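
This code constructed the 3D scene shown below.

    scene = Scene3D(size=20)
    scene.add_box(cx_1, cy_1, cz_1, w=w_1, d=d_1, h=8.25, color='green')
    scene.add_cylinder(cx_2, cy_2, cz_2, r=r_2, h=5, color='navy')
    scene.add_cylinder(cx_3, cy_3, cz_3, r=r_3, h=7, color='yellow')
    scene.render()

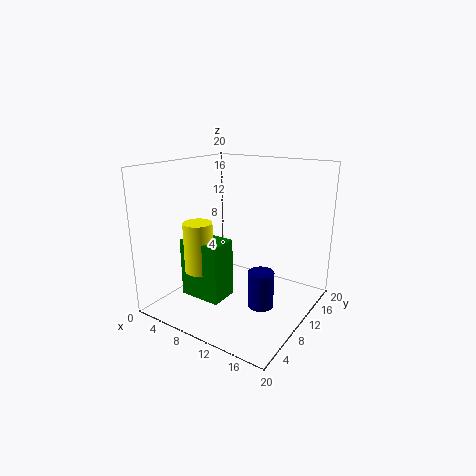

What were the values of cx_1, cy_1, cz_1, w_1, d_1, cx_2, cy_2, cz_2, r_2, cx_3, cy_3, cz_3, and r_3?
cx_1 = 3.75; cy_1 = 5; cz_1 = 1.75; w_1 = 6; d_1 = 4; cx_2 = 14.5; cy_2 = 8.75; cz_2 = 1.5; r_2 = 1.75; cx_3 = 6; cy_3 = 6.25; cz_3 = 5.5; r_3 = 2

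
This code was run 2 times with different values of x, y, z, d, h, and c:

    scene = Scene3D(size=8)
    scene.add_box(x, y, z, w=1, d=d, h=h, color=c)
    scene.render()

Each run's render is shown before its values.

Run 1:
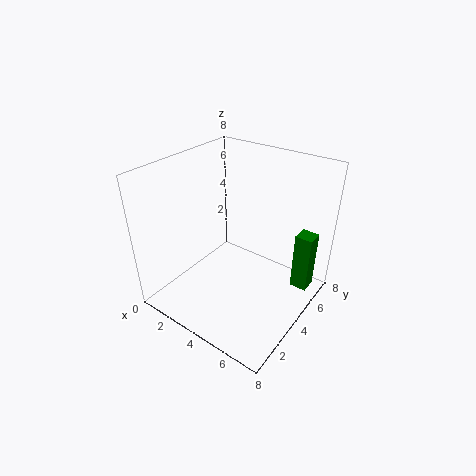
x = 6.5, y = 6, z = 0.5, d = 1, h = 3.5, c = 'green'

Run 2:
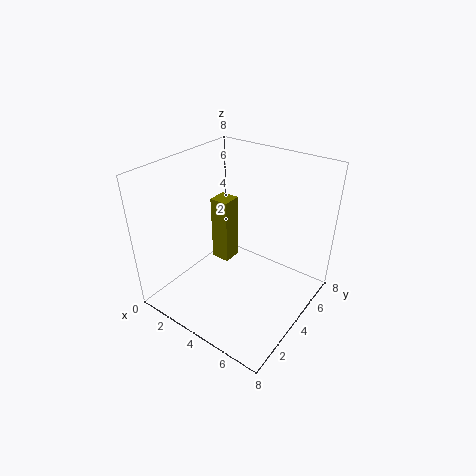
x = 3, y = 3, z = 3, d = 1, h = 3.5, c = 'olive'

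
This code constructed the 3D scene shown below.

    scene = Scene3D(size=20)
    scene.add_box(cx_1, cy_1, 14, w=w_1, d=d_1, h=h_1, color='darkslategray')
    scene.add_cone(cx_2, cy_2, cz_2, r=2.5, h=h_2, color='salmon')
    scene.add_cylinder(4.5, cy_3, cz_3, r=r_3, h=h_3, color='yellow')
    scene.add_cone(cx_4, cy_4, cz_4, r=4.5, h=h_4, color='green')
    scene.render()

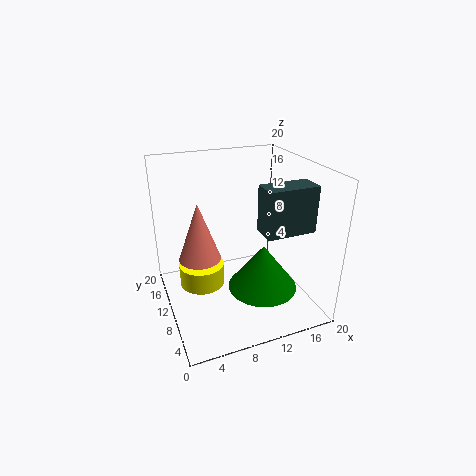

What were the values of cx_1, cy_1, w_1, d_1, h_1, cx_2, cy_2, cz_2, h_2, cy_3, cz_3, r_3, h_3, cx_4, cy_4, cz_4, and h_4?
cx_1 = 10, cy_1 = 1, w_1 = 6, d_1 = 3, h_1 = 5.5, cx_2 = 3.5, cy_2 = 6, cz_2 = 10.5, h_2 = 7, cy_3 = 9.5, cz_3 = 4.5, r_3 = 3, h_3 = 3, cx_4 = 11.5, cy_4 = 5, cz_4 = 5, h_4 = 6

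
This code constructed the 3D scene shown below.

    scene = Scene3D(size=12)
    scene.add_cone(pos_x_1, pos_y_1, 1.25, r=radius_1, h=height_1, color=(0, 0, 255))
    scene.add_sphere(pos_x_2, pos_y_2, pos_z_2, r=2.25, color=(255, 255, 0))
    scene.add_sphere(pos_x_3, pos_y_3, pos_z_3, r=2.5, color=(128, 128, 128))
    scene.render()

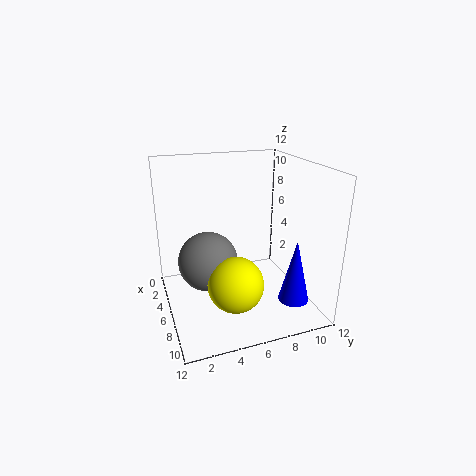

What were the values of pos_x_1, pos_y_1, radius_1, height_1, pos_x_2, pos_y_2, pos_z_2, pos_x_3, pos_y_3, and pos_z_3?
pos_x_1 = 9.25, pos_y_1 = 9.75, radius_1 = 1.25, height_1 = 5.25, pos_x_2 = 8.25, pos_y_2 = 5, pos_z_2 = 3, pos_x_3 = 5.5, pos_y_3 = 3.5, pos_z_3 = 4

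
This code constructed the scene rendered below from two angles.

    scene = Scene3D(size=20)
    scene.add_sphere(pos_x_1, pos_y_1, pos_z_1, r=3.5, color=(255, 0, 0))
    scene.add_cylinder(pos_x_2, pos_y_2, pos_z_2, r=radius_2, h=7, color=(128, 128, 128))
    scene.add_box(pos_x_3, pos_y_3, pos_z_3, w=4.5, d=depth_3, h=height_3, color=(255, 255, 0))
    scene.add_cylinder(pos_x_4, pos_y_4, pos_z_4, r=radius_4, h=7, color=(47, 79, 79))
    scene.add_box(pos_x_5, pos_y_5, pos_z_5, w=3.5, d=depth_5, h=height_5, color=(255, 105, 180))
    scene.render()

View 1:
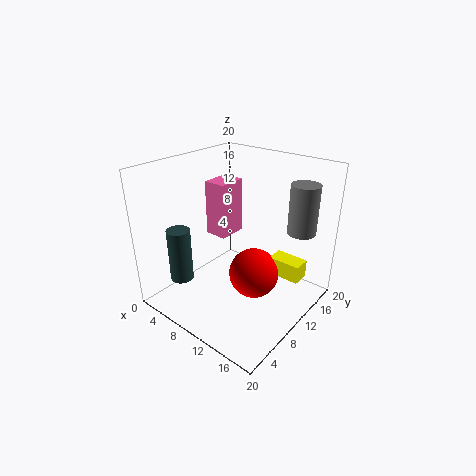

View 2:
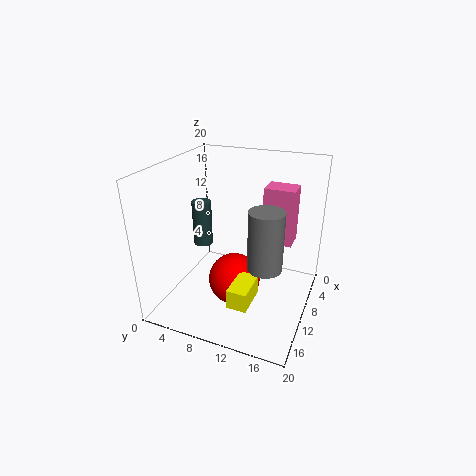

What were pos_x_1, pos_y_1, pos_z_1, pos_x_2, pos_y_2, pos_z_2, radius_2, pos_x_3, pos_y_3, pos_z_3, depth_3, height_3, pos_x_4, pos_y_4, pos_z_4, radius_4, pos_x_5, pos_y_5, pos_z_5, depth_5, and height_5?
pos_x_1 = 12.5, pos_y_1 = 10.5, pos_z_1 = 5, pos_x_2 = 16.5, pos_y_2 = 16, pos_z_2 = 10.5, radius_2 = 2, pos_x_3 = 14, pos_y_3 = 12, pos_z_3 = 5, depth_3 = 2.5, height_3 = 2.5, pos_x_4 = 6.5, pos_y_4 = 2.5, pos_z_4 = 6, radius_4 = 1.5, pos_x_5 = 2, pos_y_5 = 12, pos_z_5 = 7.5, depth_5 = 4.5, height_5 = 8.5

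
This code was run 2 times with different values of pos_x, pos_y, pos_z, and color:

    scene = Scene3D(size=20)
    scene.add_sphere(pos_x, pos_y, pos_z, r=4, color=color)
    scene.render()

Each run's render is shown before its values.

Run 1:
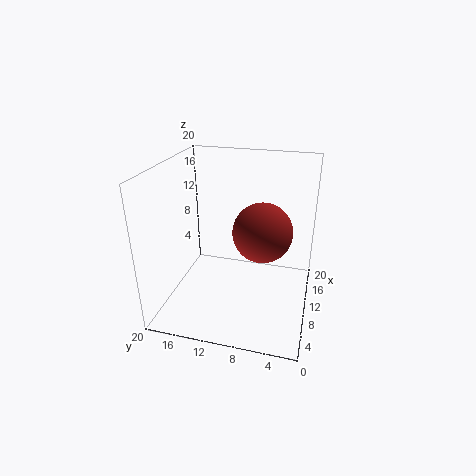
pos_x = 9.5, pos_y = 6.5, pos_z = 11.5, color = 'brown'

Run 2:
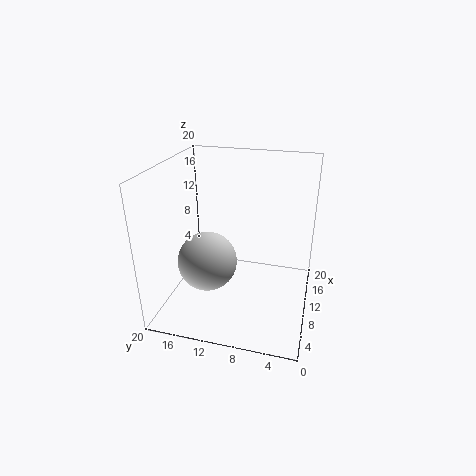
pos_x = 7, pos_y = 13.5, pos_z = 7.5, color = 'lightgray'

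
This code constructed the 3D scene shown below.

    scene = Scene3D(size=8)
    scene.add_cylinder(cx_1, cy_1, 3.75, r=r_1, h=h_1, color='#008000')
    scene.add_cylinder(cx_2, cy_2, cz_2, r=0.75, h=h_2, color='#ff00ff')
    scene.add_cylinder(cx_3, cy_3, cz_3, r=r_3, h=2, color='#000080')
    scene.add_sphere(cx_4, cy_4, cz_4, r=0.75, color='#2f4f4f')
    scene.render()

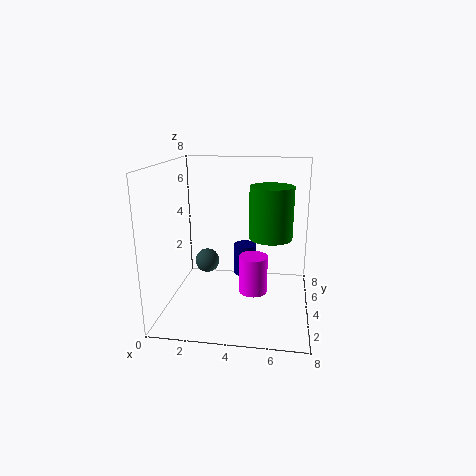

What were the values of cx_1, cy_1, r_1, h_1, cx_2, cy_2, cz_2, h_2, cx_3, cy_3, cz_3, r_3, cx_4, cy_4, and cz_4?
cx_1 = 5.75
cy_1 = 5
r_1 = 1.25
h_1 = 3
cx_2 = 5
cy_2 = 2.75
cz_2 = 1.5
h_2 = 2
cx_3 = 4
cy_3 = 7
cz_3 = 0.5
r_3 = 0.75
cx_4 = 1.75
cy_4 = 5.75
cz_4 = 1.75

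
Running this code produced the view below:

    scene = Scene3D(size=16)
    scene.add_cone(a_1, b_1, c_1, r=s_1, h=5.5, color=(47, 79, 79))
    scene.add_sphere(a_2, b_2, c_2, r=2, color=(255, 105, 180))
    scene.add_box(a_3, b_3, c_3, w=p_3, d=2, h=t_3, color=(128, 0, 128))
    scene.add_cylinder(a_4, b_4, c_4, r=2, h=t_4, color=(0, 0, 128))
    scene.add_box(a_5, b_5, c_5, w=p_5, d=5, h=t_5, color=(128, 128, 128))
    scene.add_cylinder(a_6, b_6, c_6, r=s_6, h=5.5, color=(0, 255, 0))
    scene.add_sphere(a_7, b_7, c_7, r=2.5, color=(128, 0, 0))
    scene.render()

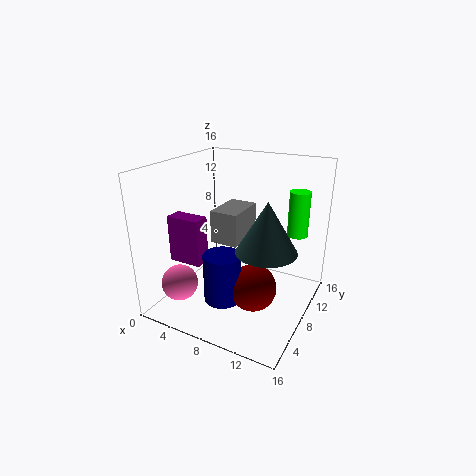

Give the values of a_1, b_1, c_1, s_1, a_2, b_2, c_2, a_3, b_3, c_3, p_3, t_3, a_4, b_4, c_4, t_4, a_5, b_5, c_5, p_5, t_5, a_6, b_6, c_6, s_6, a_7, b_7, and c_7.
a_1 = 11.75, b_1 = 7.25, c_1 = 7.5, s_1 = 3.25, a_2 = 3, b_2 = 3.5, c_2 = 3.25, a_3 = 0.25, b_3 = 5.5, c_3 = 4.5, p_3 = 4, t_3 = 5.5, a_4 = 8, b_4 = 4.5, c_4 = 2.25, t_4 = 5.25, a_5 = 4.75, b_5 = 7.5, c_5 = 7, p_5 = 3.25, t_5 = 3.75, a_6 = 12.75, b_6 = 14.5, c_6 = 6.75, s_6 = 1.25, a_7 = 11, b_7 = 5.75, c_7 = 3.75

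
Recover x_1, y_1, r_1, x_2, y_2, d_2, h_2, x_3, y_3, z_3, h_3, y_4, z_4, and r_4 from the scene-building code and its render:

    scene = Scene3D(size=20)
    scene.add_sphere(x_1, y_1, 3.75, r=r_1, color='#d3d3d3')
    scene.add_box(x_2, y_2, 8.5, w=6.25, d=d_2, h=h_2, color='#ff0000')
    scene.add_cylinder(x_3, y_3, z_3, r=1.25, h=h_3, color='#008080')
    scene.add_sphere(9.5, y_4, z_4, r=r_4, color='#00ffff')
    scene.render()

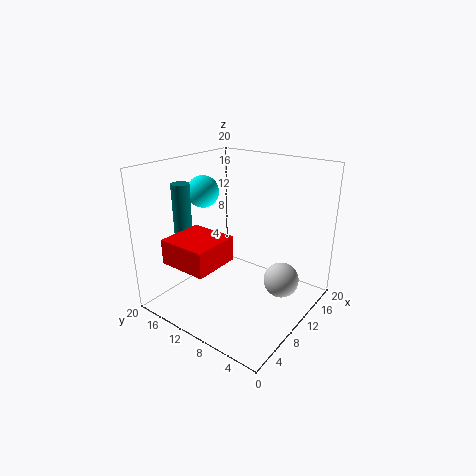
x_1 = 13; y_1 = 4.5; r_1 = 2.5; x_2 = 0.75; y_2 = 8.5; d_2 = 6.5; h_2 = 3.25; x_3 = 6; y_3 = 16.5; z_3 = 7.75; h_3 = 9.75; y_4 = 15.75; z_4 = 15.75; r_4 = 2.25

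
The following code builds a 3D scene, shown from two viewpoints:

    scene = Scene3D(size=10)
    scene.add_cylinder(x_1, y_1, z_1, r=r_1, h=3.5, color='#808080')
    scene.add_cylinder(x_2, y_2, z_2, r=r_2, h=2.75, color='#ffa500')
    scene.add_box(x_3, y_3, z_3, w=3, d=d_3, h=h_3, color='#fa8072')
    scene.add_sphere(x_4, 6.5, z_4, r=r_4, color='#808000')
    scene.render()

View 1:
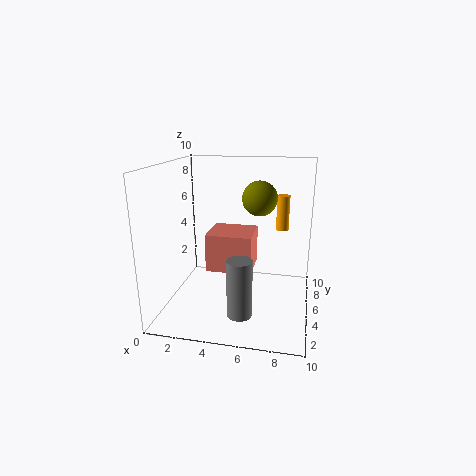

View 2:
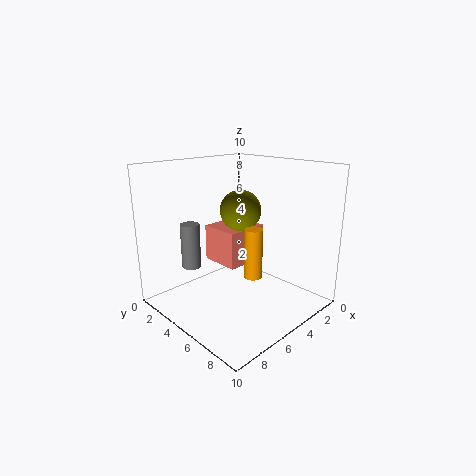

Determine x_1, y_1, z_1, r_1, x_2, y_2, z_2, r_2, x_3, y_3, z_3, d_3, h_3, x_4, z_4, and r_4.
x_1 = 6
y_1 = 0.75
z_1 = 1.75
r_1 = 0.75
x_2 = 7.75
y_2 = 9
z_2 = 4.5
r_2 = 0.5
x_3 = 3.25
y_3 = 3
z_3 = 3.25
d_3 = 2.75
h_3 = 2.5
x_4 = 6.25
z_4 = 7.5
r_4 = 1.25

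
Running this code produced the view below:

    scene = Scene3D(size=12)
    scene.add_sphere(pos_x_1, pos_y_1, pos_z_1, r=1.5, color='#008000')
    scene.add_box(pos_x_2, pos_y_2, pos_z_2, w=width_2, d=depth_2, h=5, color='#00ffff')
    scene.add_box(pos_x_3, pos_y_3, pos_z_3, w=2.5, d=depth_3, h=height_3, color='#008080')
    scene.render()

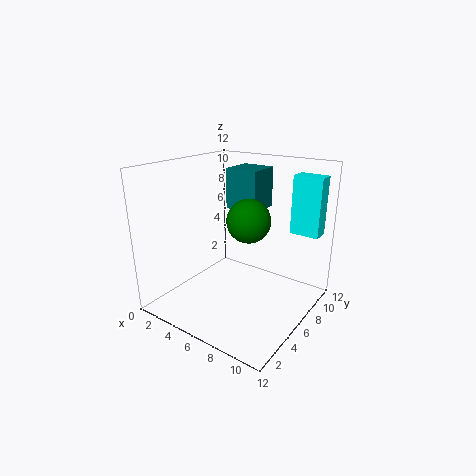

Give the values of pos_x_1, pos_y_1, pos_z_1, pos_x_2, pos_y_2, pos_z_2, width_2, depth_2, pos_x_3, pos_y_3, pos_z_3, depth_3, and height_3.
pos_x_1 = 9; pos_y_1 = 3; pos_z_1 = 9; pos_x_2 = 9; pos_y_2 = 9.5; pos_z_2 = 6; width_2 = 2.5; depth_2 = 1.5; pos_x_3 = 6; pos_y_3 = 4.5; pos_z_3 = 9; depth_3 = 2.5; height_3 = 3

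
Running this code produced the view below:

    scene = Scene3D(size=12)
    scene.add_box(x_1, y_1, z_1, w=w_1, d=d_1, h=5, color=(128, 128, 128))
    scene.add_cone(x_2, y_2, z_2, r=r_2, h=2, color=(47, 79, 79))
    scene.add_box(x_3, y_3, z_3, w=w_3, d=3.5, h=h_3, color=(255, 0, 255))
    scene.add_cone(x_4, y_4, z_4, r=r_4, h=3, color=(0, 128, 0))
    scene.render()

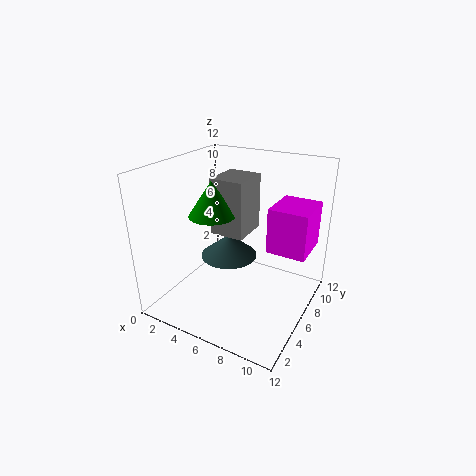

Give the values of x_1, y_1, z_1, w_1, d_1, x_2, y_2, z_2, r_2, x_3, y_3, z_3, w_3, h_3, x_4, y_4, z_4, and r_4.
x_1 = 3, y_1 = 6.5, z_1 = 5.5, w_1 = 3, d_1 = 3.5, x_2 = 4.5, y_2 = 7, z_2 = 3.5, r_2 = 2.5, x_3 = 9, y_3 = 5, z_3 = 6, w_3 = 3, h_3 = 3.5, x_4 = 3.5, y_4 = 6, z_4 = 7.5, r_4 = 2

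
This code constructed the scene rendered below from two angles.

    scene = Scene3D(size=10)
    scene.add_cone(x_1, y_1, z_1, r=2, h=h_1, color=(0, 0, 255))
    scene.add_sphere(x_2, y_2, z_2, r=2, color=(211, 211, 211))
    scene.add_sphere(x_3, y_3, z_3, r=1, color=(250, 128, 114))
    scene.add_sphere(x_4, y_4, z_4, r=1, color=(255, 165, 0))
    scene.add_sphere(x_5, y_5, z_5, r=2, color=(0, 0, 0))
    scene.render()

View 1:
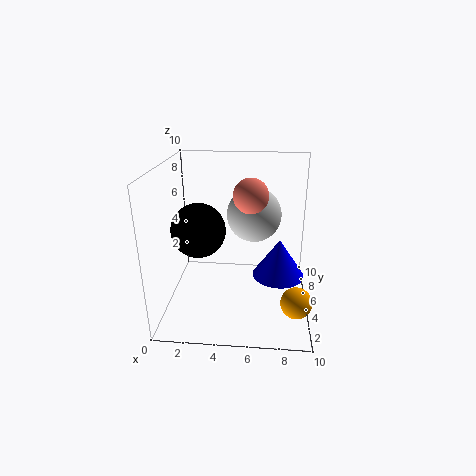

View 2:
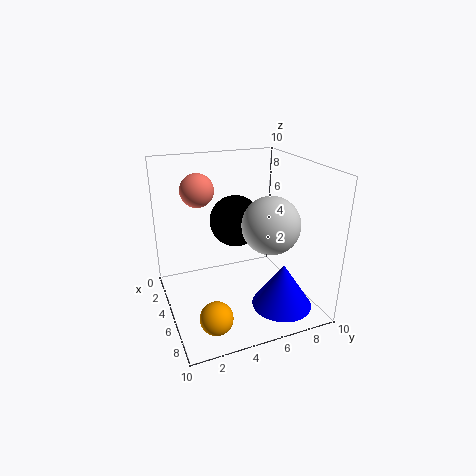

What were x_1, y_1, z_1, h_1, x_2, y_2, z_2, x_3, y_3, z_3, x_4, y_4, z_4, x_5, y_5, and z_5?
x_1 = 8
y_1 = 7
z_1 = 1
h_1 = 3
x_2 = 6
y_2 = 7
z_2 = 6
x_3 = 6
y_3 = 2
z_3 = 9
x_4 = 9
y_4 = 2
z_4 = 2
x_5 = 2
y_5 = 6
z_5 = 5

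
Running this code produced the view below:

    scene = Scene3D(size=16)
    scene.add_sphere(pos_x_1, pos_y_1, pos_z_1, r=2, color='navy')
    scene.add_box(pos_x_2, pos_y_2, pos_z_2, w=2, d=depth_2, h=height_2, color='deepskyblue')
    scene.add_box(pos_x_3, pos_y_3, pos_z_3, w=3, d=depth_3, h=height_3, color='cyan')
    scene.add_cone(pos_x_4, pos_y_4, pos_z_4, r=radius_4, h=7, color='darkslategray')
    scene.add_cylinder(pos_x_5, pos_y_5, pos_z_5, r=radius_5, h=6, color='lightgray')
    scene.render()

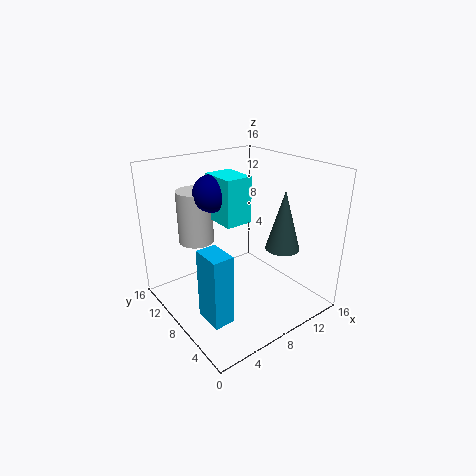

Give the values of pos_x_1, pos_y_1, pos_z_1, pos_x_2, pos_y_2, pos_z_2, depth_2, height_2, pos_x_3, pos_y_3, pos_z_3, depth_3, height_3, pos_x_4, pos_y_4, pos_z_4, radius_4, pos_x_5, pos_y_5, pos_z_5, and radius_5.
pos_x_1 = 6
pos_y_1 = 10
pos_z_1 = 13
pos_x_2 = 1
pos_y_2 = 2
pos_z_2 = 3
depth_2 = 3
height_2 = 7
pos_x_3 = 6
pos_y_3 = 7
pos_z_3 = 10
depth_3 = 4
height_3 = 5
pos_x_4 = 13
pos_y_4 = 6
pos_z_4 = 6
radius_4 = 2
pos_x_5 = 5
pos_y_5 = 12
pos_z_5 = 7
radius_5 = 2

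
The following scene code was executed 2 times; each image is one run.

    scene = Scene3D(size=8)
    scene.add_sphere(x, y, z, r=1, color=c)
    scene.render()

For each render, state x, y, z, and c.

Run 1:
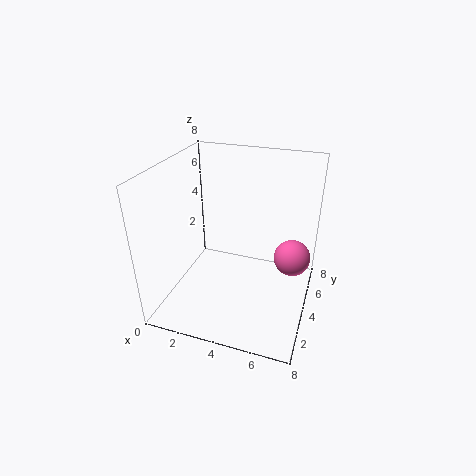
x = 7; y = 4.5; z = 3; c = 'hotpink'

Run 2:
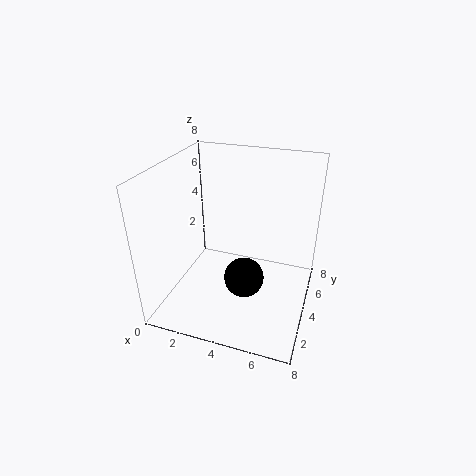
x = 5; y = 2; z = 3; c = 'black'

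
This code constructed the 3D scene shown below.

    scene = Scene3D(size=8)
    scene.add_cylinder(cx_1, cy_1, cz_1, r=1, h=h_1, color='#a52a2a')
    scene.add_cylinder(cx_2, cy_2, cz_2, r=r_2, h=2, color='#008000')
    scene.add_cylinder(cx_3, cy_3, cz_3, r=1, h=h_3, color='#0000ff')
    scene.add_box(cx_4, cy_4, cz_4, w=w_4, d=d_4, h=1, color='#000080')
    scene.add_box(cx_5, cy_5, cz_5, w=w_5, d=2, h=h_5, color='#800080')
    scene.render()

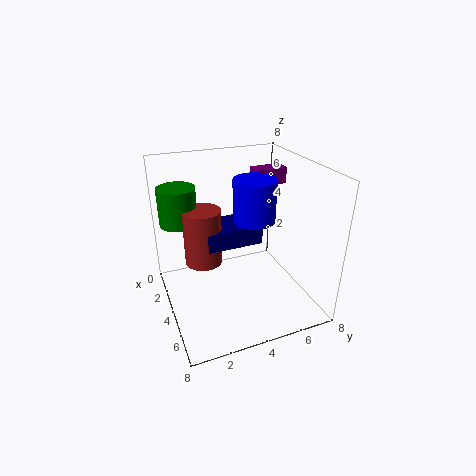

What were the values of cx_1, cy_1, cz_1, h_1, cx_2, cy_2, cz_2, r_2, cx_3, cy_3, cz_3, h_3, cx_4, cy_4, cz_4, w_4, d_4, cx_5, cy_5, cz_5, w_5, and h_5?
cx_1 = 4, cy_1 = 2, cz_1 = 3, h_1 = 3, cx_2 = 3, cy_2 = 1, cz_2 = 5, r_2 = 1, cx_3 = 6, cy_3 = 4, cz_3 = 6, h_3 = 2, cx_4 = 3, cy_4 = 2, cz_4 = 4, w_4 = 2, d_4 = 3, cx_5 = 1, cy_5 = 6, cz_5 = 6, w_5 = 1, h_5 = 1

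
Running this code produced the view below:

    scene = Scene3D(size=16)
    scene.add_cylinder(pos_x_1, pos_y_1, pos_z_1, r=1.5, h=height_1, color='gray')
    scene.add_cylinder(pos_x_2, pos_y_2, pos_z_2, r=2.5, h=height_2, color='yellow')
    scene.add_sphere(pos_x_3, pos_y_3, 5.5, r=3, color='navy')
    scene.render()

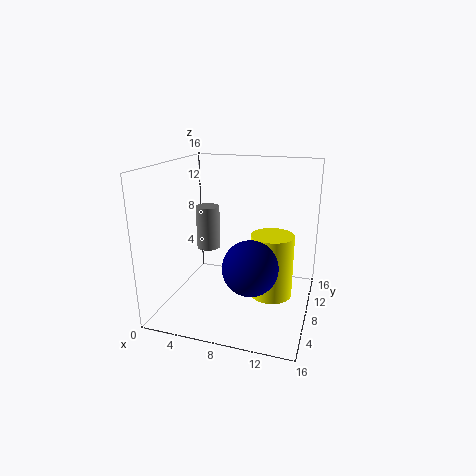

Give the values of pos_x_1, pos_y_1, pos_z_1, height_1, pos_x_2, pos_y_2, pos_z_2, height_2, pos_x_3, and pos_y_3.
pos_x_1 = 2.5, pos_y_1 = 12.5, pos_z_1 = 4.5, height_1 = 5.5, pos_x_2 = 11.5, pos_y_2 = 10, pos_z_2 = 0.5, height_2 = 7.5, pos_x_3 = 10, pos_y_3 = 6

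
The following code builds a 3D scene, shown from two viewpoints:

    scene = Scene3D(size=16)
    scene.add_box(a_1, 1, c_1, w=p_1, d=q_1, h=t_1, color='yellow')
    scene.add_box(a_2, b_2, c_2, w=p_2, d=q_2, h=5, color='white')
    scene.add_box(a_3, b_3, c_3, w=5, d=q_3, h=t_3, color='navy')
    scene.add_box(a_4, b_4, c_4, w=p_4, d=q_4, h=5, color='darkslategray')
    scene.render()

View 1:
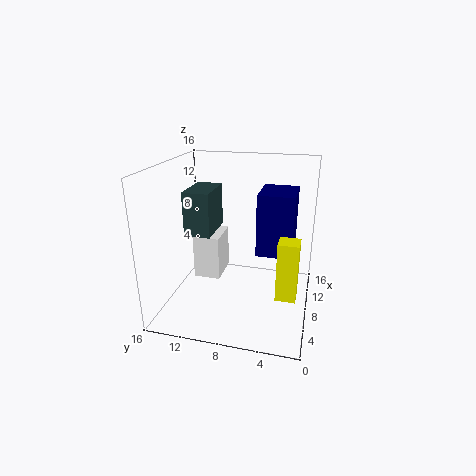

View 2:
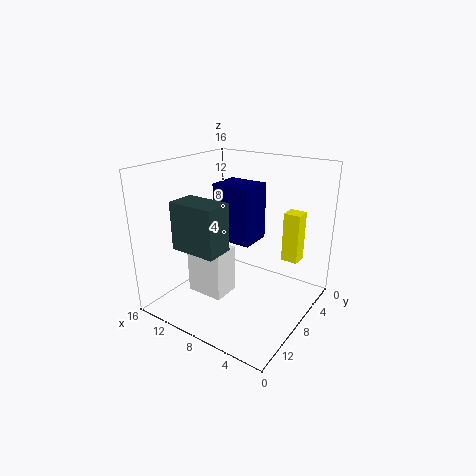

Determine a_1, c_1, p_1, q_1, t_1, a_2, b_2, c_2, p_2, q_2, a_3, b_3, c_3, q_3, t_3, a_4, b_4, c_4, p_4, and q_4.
a_1 = 3, c_1 = 4, p_1 = 2, q_1 = 2, t_1 = 6, a_2 = 7, b_2 = 10, c_2 = 3, p_2 = 4, q_2 = 3, a_3 = 8, b_3 = 2, c_3 = 6, q_3 = 4, t_3 = 7, a_4 = 7, b_4 = 11, c_4 = 8, p_4 = 5, q_4 = 3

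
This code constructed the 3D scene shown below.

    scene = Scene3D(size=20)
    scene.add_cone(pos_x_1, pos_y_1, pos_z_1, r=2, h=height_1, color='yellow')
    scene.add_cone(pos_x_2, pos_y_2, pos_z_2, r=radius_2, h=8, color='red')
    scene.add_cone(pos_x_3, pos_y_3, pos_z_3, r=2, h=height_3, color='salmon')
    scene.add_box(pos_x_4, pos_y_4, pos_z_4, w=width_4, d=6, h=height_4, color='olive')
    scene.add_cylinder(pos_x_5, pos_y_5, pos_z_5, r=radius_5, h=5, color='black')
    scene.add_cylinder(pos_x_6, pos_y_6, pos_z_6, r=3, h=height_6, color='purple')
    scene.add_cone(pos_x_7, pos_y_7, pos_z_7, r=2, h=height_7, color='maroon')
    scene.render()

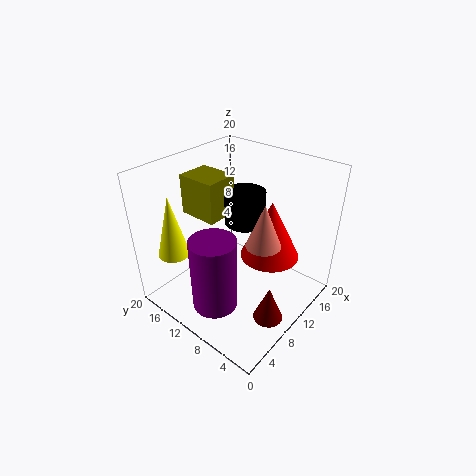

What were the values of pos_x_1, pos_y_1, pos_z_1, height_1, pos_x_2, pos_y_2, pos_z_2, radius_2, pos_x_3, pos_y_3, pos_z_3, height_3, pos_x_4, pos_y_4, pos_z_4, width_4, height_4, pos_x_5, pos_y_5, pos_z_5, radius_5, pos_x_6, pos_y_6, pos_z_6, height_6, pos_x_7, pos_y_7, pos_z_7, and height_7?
pos_x_1 = 2; pos_y_1 = 14; pos_z_1 = 10; height_1 = 8; pos_x_2 = 12; pos_y_2 = 6; pos_z_2 = 8; radius_2 = 4; pos_x_3 = 6; pos_y_3 = 3; pos_z_3 = 14; height_3 = 5; pos_x_4 = 9; pos_y_4 = 14; pos_z_4 = 11; width_4 = 5; height_4 = 6; pos_x_5 = 14; pos_y_5 = 12; pos_z_5 = 10; radius_5 = 3; pos_x_6 = 4; pos_y_6 = 9; pos_z_6 = 3; height_6 = 10; pos_x_7 = 8; pos_y_7 = 3; pos_z_7 = 1; height_7 = 5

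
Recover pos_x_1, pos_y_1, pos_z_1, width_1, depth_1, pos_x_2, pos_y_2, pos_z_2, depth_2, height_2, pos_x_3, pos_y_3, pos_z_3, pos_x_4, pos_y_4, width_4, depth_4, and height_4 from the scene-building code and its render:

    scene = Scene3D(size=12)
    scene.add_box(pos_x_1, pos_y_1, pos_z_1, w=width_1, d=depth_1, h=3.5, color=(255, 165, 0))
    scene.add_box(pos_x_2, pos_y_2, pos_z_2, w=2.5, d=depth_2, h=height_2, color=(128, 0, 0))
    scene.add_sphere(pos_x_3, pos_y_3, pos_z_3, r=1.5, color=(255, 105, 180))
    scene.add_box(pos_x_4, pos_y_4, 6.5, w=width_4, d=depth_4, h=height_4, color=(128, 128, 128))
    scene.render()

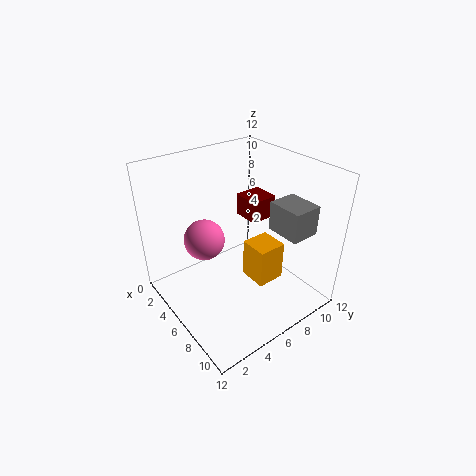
pos_x_1 = 5.5; pos_y_1 = 7; pos_z_1 = 1.5; width_1 = 2.5; depth_1 = 2.5; pos_x_2 = 2.5; pos_y_2 = 8.5; pos_z_2 = 6; depth_2 = 2.5; height_2 = 2; pos_x_3 = 6.5; pos_y_3 = 2.5; pos_z_3 = 7.5; pos_x_4 = 7; pos_y_4 = 8.5; width_4 = 3; depth_4 = 2.5; height_4 = 2.5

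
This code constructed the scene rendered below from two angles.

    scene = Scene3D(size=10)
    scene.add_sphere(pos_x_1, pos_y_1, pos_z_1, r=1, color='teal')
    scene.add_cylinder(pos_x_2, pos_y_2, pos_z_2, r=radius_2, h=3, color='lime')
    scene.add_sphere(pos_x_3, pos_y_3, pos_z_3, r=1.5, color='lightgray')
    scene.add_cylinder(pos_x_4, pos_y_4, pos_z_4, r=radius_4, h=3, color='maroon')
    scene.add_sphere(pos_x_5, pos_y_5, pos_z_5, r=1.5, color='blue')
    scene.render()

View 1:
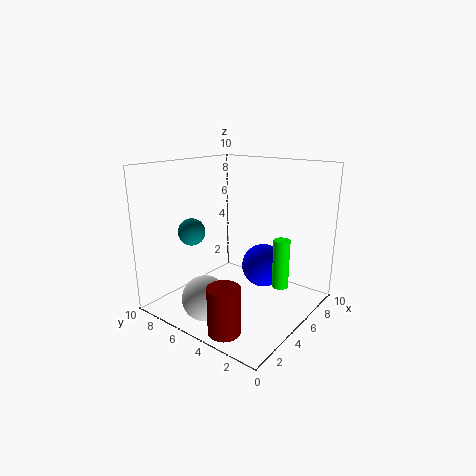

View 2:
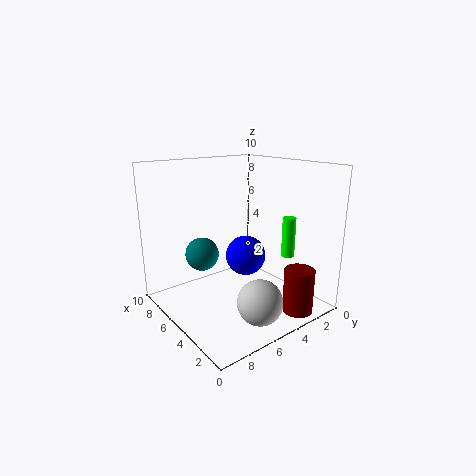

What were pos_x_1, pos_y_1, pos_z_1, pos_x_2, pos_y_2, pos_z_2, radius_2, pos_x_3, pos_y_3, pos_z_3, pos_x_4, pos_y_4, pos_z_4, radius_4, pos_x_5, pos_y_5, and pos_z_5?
pos_x_1 = 4, pos_y_1 = 8.5, pos_z_1 = 5, pos_x_2 = 4, pos_y_2 = 1, pos_z_2 = 3, radius_2 = 0.5, pos_x_3 = 2, pos_y_3 = 5.5, pos_z_3 = 1.5, pos_x_4 = 1, pos_y_4 = 3, pos_z_4 = 0.5, radius_4 = 1, pos_x_5 = 6, pos_y_5 = 3.5, pos_z_5 = 3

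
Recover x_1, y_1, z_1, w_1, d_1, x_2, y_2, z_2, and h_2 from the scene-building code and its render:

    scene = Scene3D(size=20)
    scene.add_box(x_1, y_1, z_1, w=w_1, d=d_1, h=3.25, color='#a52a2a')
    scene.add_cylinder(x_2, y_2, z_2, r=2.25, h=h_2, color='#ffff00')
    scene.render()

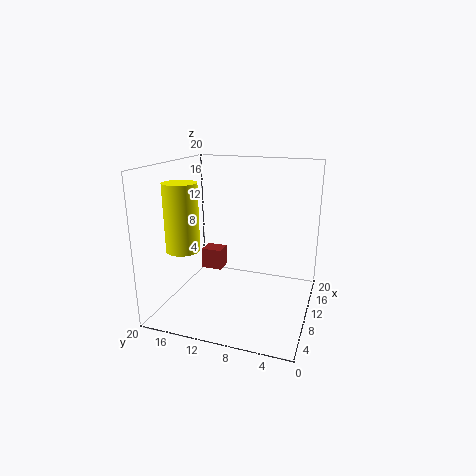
x_1 = 13.75
y_1 = 14.25
z_1 = 2.75
w_1 = 2.75
d_1 = 3.25
x_2 = 5.75
y_2 = 16.25
z_2 = 9
h_2 = 9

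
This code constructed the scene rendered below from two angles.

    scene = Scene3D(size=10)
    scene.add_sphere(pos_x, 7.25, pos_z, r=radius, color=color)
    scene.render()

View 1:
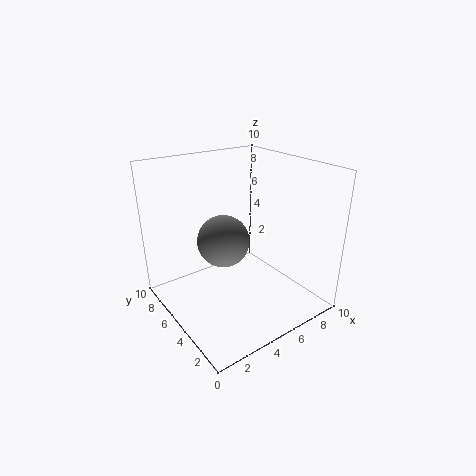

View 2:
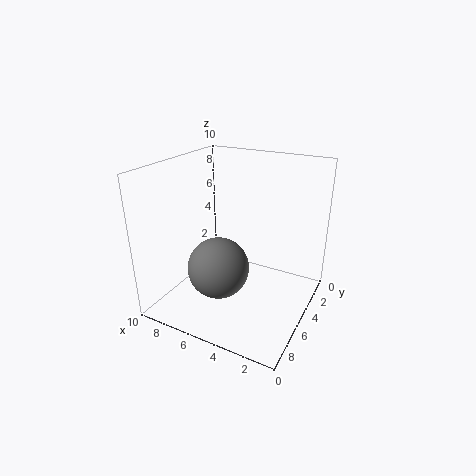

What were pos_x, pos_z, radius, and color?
pos_x = 5.25, pos_z = 3.75, radius = 2, color = 'gray'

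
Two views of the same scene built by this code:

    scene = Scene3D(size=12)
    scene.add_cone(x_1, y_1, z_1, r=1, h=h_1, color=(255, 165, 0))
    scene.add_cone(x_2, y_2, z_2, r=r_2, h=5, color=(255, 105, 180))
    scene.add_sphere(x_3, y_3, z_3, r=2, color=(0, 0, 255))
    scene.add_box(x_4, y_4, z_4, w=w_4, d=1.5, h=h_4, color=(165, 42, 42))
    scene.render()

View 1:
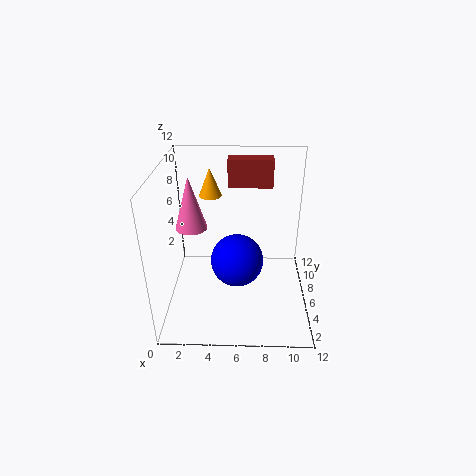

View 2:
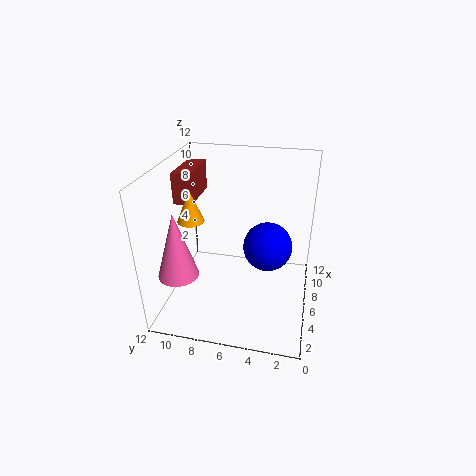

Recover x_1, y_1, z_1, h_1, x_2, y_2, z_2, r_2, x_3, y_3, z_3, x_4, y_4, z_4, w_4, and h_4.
x_1 = 3.5
y_1 = 9
z_1 = 8.5
h_1 = 2.5
x_2 = 1.5
y_2 = 9.5
z_2 = 5
r_2 = 1.5
x_3 = 6
y_3 = 3.5
z_3 = 5.5
x_4 = 5
y_4 = 9.5
z_4 = 9
w_4 = 4
h_4 = 2.5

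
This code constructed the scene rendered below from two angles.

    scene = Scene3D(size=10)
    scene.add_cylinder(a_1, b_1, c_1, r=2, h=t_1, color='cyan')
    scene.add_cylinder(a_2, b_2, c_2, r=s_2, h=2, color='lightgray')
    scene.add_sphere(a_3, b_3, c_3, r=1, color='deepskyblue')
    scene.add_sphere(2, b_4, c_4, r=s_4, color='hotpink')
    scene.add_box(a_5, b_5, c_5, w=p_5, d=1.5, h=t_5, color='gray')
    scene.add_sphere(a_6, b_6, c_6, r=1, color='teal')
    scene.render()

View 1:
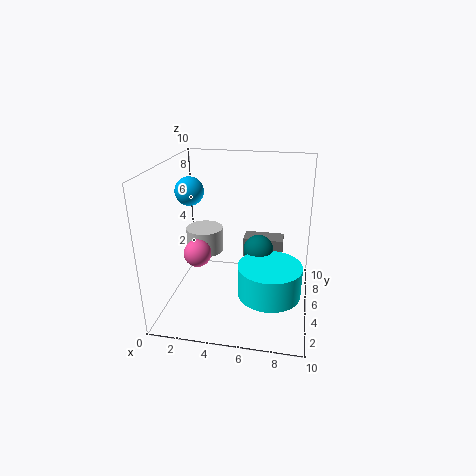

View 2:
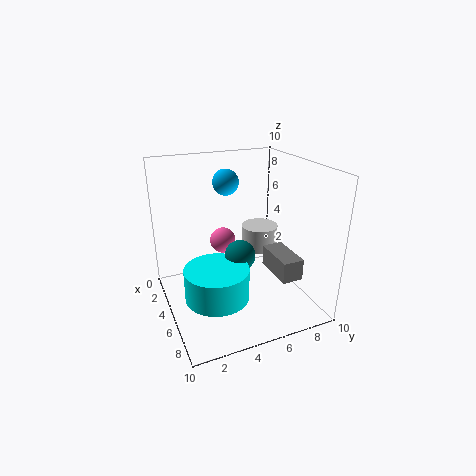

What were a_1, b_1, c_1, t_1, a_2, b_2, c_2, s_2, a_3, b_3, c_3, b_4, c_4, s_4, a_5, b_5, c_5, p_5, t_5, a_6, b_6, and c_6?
a_1 = 7.5, b_1 = 2.5, c_1 = 2.5, t_1 = 2, a_2 = 1.5, b_2 = 8.5, c_2 = 2, s_2 = 1.5, a_3 = 1.5, b_3 = 5.5, c_3 = 8, b_4 = 5, c_4 = 3.5, s_4 = 1, a_5 = 5, b_5 = 7, c_5 = 2.5, p_5 = 3, t_5 = 1.5, a_6 = 6.5, b_6 = 4.5, c_6 = 4.5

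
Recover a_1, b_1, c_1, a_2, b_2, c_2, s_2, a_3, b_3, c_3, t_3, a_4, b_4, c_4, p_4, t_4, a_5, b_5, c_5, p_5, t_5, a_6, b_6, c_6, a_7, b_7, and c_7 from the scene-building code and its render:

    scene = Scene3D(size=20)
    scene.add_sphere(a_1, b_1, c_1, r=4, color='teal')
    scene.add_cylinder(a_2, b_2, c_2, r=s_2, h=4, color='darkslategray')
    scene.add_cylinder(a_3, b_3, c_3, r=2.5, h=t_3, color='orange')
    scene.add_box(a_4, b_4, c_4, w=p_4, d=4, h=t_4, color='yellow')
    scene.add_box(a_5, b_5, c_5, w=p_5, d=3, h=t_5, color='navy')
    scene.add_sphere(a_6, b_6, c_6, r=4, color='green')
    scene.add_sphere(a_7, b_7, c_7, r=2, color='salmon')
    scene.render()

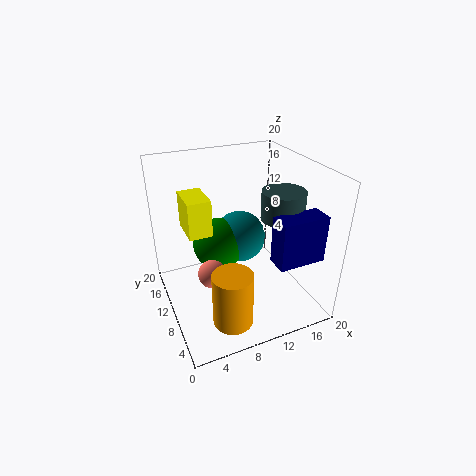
a_1 = 12.5; b_1 = 15; c_1 = 7; a_2 = 16; b_2 = 8.5; c_2 = 12.5; s_2 = 3; a_3 = 6; b_3 = 2.5; c_3 = 3; t_3 = 7; a_4 = 1.5; b_4 = 3; c_4 = 15.5; p_4 = 2.5; t_4 = 4; a_5 = 13; b_5 = 3; c_5 = 8; p_5 = 6.5; t_5 = 6.5; a_6 = 9; b_6 = 15; c_6 = 6.5; a_7 = 6; b_7 = 10; c_7 = 5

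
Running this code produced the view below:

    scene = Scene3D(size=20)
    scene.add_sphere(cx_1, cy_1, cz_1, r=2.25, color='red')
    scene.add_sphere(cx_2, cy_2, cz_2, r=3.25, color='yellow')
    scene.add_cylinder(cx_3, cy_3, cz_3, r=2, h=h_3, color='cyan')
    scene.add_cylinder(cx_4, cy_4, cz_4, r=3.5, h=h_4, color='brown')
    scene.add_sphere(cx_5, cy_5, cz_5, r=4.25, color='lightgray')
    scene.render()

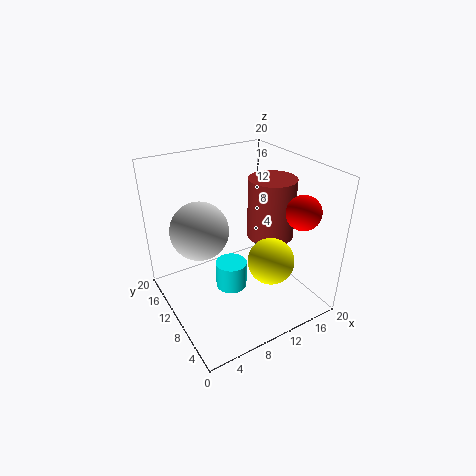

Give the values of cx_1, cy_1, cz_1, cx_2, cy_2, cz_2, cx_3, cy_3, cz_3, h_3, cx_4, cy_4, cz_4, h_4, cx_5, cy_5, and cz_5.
cx_1 = 15.75; cy_1 = 3.75; cz_1 = 15; cx_2 = 13.25; cy_2 = 6.5; cz_2 = 7; cx_3 = 7; cy_3 = 6.75; cz_3 = 5.5; h_3 = 3.5; cx_4 = 16.5; cy_4 = 11.25; cz_4 = 8; h_4 = 9; cx_5 = 6.25; cy_5 = 14.5; cz_5 = 10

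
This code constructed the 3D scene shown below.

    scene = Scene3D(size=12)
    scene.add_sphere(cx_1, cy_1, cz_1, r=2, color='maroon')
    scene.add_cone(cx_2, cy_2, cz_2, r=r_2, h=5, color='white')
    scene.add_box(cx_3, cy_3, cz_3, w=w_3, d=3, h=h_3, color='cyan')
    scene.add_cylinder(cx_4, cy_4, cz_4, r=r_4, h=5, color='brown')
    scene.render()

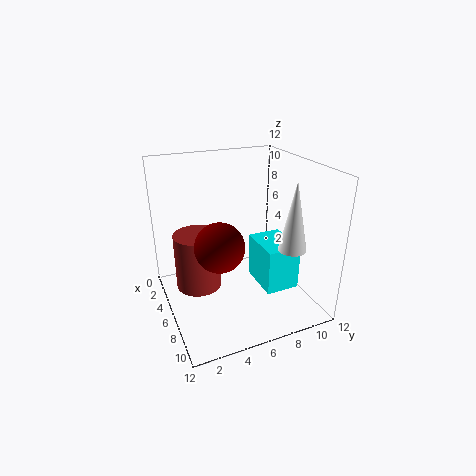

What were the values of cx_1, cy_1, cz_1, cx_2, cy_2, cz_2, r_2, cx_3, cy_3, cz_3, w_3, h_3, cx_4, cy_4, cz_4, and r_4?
cx_1 = 7
cy_1 = 4
cz_1 = 6
cx_2 = 11
cy_2 = 8
cz_2 = 7
r_2 = 1
cx_3 = 4
cy_3 = 8
cz_3 = 1
w_3 = 4
h_3 = 4
cx_4 = 4
cy_4 = 3
cz_4 = 1
r_4 = 2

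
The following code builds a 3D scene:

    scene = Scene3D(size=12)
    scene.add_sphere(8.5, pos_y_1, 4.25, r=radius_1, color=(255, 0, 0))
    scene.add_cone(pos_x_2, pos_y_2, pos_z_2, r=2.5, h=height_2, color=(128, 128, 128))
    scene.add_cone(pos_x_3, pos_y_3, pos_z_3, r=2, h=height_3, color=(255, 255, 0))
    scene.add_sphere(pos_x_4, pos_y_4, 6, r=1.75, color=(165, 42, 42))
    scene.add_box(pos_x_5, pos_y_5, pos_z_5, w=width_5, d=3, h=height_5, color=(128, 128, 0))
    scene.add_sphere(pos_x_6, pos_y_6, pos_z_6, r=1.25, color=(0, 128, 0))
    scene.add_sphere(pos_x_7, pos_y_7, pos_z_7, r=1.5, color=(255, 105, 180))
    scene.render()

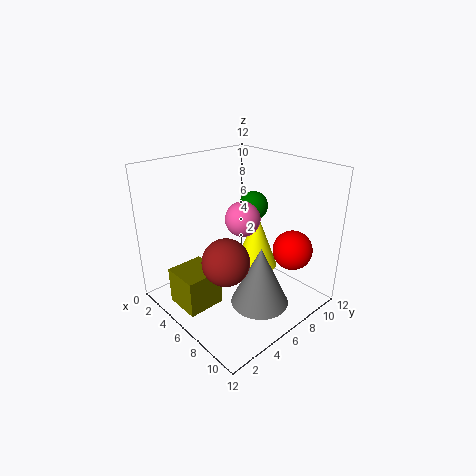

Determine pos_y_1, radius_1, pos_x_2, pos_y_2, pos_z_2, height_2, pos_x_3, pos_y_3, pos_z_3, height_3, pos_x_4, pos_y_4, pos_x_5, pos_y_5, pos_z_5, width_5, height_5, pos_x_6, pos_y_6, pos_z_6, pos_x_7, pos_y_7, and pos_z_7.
pos_y_1 = 10.25; radius_1 = 1.75; pos_x_2 = 8; pos_y_2 = 6.75; pos_z_2 = 0.25; height_2 = 5.25; pos_x_3 = 5; pos_y_3 = 9.25; pos_z_3 = 1.75; height_3 = 5.25; pos_x_4 = 8.25; pos_y_4 = 2.75; pos_x_5 = 3.75; pos_y_5 = 0.5; pos_z_5 = 1.25; width_5 = 3; height_5 = 3; pos_x_6 = 5.25; pos_y_6 = 8.5; pos_z_6 = 8; pos_x_7 = 5.5; pos_y_7 = 7; pos_z_7 = 7.25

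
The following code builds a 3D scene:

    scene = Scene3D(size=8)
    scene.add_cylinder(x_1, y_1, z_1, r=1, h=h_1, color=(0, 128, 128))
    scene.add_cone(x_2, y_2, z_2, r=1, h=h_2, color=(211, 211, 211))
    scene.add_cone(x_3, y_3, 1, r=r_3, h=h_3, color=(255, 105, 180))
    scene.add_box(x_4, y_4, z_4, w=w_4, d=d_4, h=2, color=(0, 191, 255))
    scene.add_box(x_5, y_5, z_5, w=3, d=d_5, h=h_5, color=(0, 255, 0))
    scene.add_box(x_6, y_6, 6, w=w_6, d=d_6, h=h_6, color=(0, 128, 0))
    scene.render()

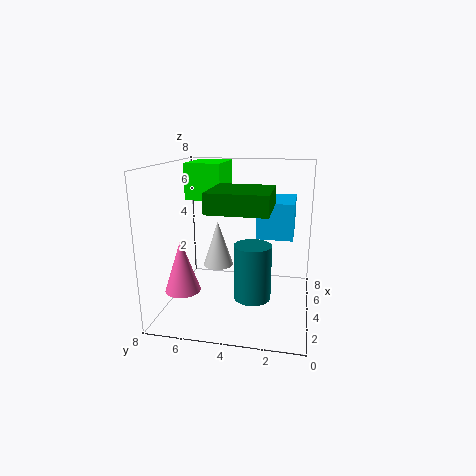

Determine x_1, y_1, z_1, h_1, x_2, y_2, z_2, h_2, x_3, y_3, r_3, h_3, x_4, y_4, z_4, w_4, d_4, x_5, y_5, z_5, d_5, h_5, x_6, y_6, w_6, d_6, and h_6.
x_1 = 3; y_1 = 3; z_1 = 1; h_1 = 3; x_2 = 7; y_2 = 6; z_2 = 1; h_2 = 3; x_3 = 3; y_3 = 7; r_3 = 1; h_3 = 3; x_4 = 4; y_4 = 1; z_4 = 4; w_4 = 3; d_4 = 2; x_5 = 4; y_5 = 5; z_5 = 6; d_5 = 2; h_5 = 2; x_6 = 1; y_6 = 2; w_6 = 3; d_6 = 3; h_6 = 1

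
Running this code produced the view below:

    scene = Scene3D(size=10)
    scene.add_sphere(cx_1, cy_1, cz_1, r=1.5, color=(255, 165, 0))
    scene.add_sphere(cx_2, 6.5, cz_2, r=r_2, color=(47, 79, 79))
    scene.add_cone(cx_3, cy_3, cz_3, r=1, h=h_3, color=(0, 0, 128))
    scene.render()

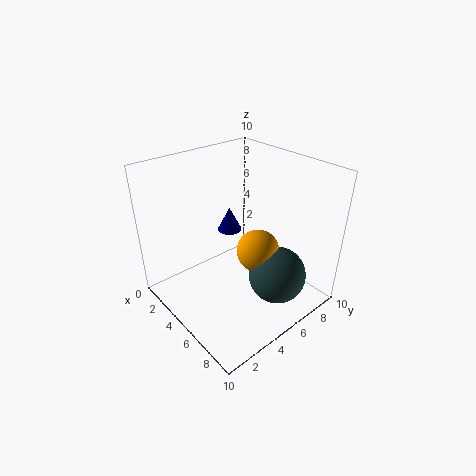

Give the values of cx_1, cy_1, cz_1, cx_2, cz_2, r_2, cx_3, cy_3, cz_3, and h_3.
cx_1 = 6
cy_1 = 6
cz_1 = 4
cx_2 = 7.5
cz_2 = 2.5
r_2 = 2
cx_3 = 1
cy_3 = 7.5
cz_3 = 3
h_3 = 2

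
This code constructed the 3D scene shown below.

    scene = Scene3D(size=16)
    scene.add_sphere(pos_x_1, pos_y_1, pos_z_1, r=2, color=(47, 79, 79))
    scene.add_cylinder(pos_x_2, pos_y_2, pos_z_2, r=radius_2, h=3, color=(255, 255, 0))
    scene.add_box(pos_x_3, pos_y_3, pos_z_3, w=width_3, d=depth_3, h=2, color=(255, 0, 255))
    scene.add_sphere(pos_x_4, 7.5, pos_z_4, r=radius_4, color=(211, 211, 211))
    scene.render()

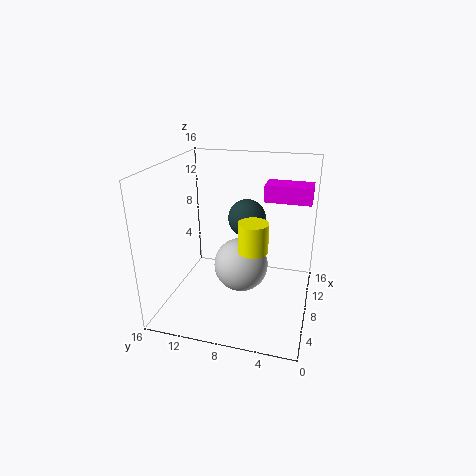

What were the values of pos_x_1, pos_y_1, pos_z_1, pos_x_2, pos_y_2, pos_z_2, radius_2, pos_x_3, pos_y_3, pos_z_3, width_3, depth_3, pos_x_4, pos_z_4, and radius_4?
pos_x_1 = 8
pos_y_1 = 7
pos_z_1 = 10.5
pos_x_2 = 4.5
pos_y_2 = 5.5
pos_z_2 = 8.5
radius_2 = 1.5
pos_x_3 = 12
pos_y_3 = 0.5
pos_z_3 = 11
width_3 = 3
depth_3 = 5.5
pos_x_4 = 7.5
pos_z_4 = 5
radius_4 = 3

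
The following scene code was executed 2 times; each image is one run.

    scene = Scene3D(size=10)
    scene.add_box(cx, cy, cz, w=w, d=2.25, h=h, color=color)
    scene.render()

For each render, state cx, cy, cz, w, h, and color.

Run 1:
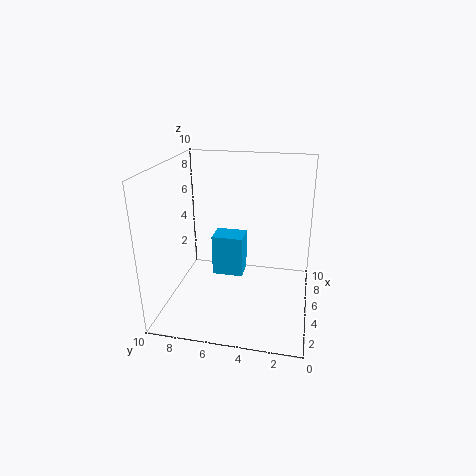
cx = 5.25
cy = 4.75
cz = 1.75
w = 1.75
h = 3
color = 'deepskyblue'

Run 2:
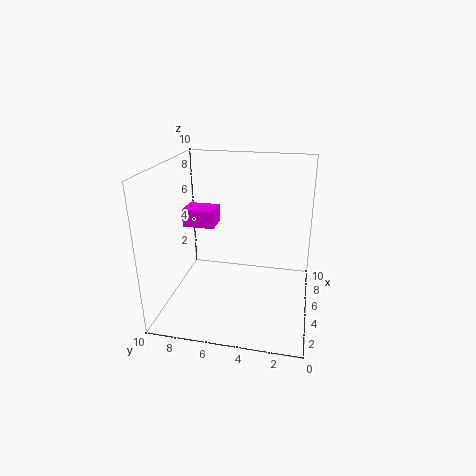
cx = 5
cy = 6.75
cz = 5.5
w = 1.75
h = 1.25
color = 'magenta'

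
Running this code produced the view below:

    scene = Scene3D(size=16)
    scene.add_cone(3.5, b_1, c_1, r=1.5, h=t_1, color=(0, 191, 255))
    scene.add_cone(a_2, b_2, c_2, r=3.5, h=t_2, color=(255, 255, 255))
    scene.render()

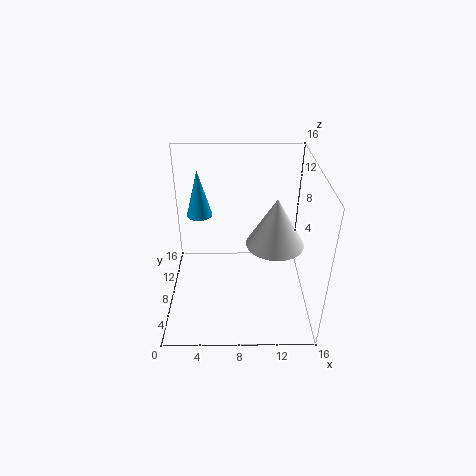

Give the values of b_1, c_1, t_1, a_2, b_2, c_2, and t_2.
b_1 = 11.5
c_1 = 9
t_1 = 5.5
a_2 = 12.5
b_2 = 10.5
c_2 = 5.5
t_2 = 6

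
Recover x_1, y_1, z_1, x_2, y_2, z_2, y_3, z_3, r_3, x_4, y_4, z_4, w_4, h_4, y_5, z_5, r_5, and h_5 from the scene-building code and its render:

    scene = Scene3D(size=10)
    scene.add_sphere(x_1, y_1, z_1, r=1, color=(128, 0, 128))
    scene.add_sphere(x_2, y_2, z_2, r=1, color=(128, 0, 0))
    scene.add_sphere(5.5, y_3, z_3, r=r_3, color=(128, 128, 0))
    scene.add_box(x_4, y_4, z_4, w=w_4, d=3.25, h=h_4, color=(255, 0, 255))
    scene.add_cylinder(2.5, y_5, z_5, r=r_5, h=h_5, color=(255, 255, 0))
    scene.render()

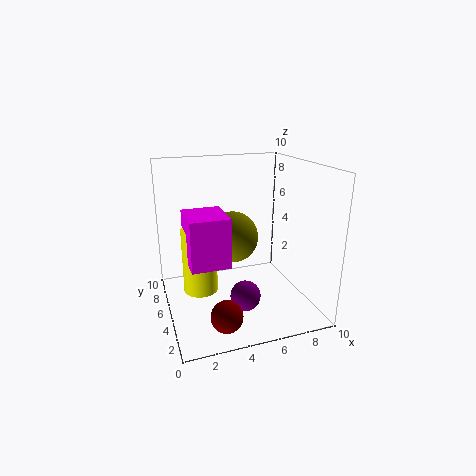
x_1 = 4.75, y_1 = 2.75, z_1 = 1.75, x_2 = 3, y_2 = 1.25, z_2 = 1.5, y_3 = 7.75, z_3 = 4, r_3 = 2, x_4 = 1.5, y_4 = 4, z_4 = 3.25, w_4 = 2.75, h_4 = 3.5, y_5 = 6.25, z_5 = 0.75, r_5 = 1.25, h_5 = 4.75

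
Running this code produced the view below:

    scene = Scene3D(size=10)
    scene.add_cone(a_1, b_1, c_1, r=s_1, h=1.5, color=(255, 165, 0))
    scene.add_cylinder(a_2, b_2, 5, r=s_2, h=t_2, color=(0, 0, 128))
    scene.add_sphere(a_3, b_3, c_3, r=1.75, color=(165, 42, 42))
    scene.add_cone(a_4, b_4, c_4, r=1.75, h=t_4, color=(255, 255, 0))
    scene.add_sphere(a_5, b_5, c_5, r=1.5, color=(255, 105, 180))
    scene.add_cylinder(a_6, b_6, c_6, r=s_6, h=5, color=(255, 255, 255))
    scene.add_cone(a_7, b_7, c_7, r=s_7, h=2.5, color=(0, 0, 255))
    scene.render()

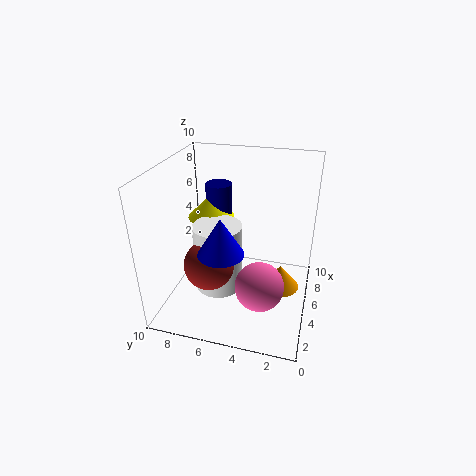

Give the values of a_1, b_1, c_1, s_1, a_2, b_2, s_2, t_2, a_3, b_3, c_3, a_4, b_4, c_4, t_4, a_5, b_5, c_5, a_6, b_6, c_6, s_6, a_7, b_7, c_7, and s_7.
a_1 = 3.5
b_1 = 1.75
c_1 = 2.75
s_1 = 1.25
a_2 = 7.75
b_2 = 7.25
s_2 = 1
t_2 = 2.75
a_3 = 3.75
b_3 = 6.75
c_3 = 3.25
a_4 = 7.25
b_4 = 7.75
c_4 = 5.25
t_4 = 1.75
a_5 = 1.75
b_5 = 2.75
c_5 = 3.75
a_6 = 5
b_6 = 6.5
c_6 = 0.75
s_6 = 1.75
a_7 = 2.75
b_7 = 5.5
c_7 = 5
s_7 = 1.5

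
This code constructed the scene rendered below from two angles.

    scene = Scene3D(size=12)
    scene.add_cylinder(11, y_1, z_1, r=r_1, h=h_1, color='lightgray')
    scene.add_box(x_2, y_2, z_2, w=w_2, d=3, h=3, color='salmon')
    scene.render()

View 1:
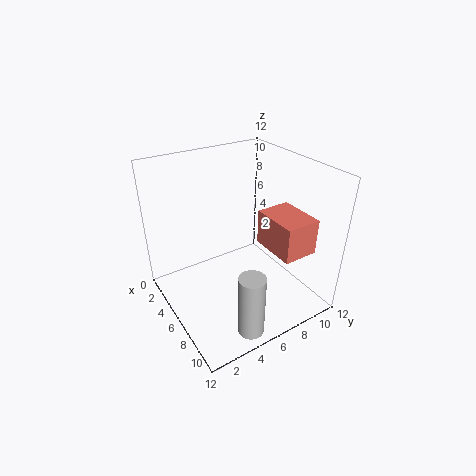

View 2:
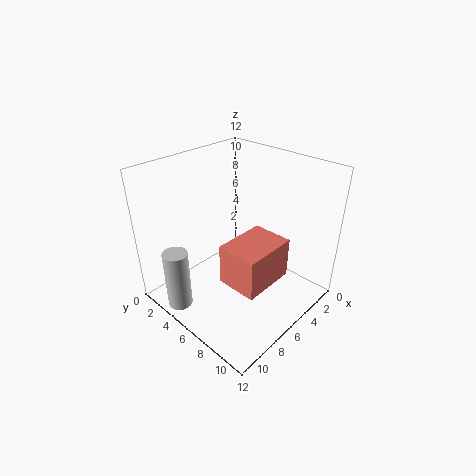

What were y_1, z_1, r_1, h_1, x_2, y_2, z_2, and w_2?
y_1 = 4
z_1 = 1
r_1 = 1
h_1 = 5
x_2 = 6
y_2 = 8
z_2 = 5
w_2 = 4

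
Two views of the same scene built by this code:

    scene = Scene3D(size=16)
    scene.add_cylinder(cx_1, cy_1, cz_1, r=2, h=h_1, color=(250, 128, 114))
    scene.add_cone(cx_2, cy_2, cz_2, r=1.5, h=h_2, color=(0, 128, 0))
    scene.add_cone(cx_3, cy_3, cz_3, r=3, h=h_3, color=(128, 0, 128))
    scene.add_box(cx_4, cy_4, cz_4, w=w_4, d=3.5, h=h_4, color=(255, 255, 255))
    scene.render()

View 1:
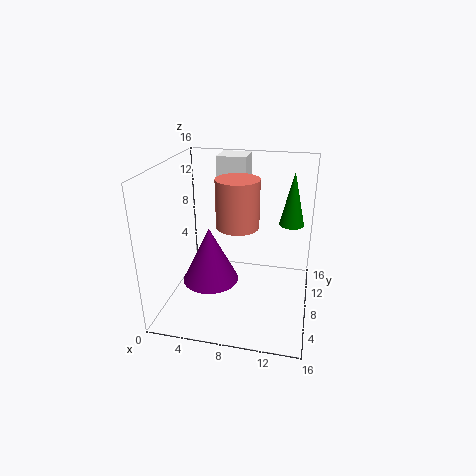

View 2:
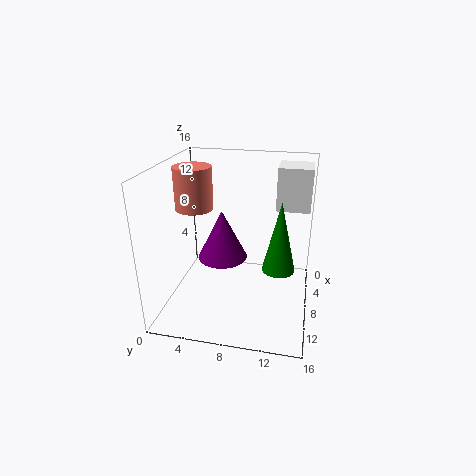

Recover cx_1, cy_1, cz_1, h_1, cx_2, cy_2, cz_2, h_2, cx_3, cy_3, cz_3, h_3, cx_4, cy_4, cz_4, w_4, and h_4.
cx_1 = 9
cy_1 = 3.5
cz_1 = 11.5
h_1 = 4.5
cx_2 = 13.5
cy_2 = 13
cz_2 = 8
h_2 = 6.5
cx_3 = 5.5
cy_3 = 5.5
cz_3 = 4
h_3 = 6
cx_4 = 4.5
cy_4 = 12
cz_4 = 11.5
w_4 = 3.5
h_4 = 4.5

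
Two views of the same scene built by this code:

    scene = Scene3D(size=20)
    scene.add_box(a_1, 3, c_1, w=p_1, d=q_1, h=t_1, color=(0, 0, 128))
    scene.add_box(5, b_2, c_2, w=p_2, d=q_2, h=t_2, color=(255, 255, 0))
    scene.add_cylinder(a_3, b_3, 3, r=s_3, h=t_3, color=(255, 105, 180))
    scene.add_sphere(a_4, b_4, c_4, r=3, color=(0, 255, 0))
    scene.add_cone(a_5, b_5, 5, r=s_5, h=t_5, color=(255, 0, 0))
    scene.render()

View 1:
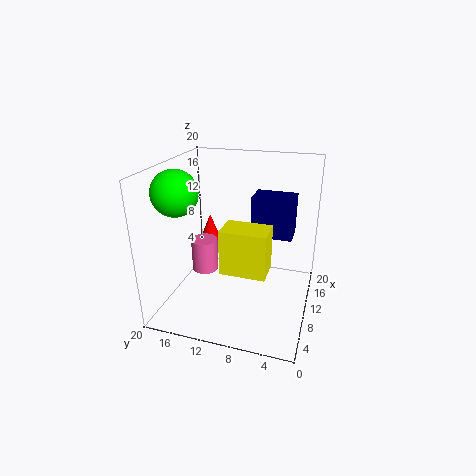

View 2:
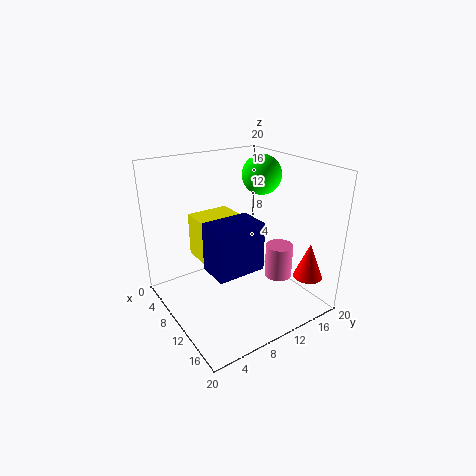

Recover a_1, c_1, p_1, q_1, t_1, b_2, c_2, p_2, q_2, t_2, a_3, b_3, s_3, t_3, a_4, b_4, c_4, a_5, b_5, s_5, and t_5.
a_1 = 13, c_1 = 9, p_1 = 4, q_1 = 6, t_1 = 6, b_2 = 5, c_2 = 7, p_2 = 4, q_2 = 6, t_2 = 6, a_3 = 12, b_3 = 16, s_3 = 2, t_3 = 5, a_4 = 6, b_4 = 17, c_4 = 17, a_5 = 17, b_5 = 17, s_5 = 2, t_5 = 5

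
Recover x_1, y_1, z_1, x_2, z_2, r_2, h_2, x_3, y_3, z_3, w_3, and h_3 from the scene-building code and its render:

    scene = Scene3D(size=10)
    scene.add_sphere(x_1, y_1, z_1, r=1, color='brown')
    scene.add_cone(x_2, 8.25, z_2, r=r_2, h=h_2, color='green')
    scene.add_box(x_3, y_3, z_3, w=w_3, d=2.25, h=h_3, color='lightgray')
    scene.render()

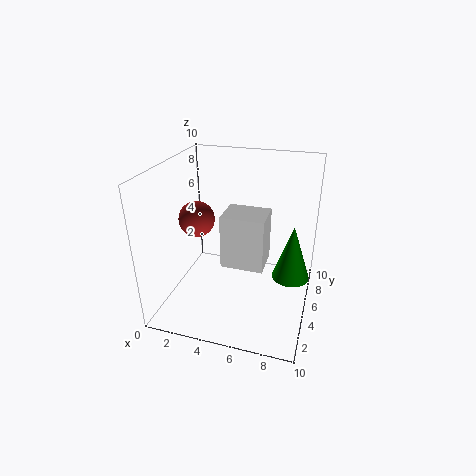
x_1 = 3.75
y_1 = 1.25
z_1 = 8
x_2 = 8.5
z_2 = 0.25
r_2 = 1.5
h_2 = 4.5
x_3 = 4.5
y_3 = 2.75
z_3 = 4
w_3 = 2.75
h_3 = 3.5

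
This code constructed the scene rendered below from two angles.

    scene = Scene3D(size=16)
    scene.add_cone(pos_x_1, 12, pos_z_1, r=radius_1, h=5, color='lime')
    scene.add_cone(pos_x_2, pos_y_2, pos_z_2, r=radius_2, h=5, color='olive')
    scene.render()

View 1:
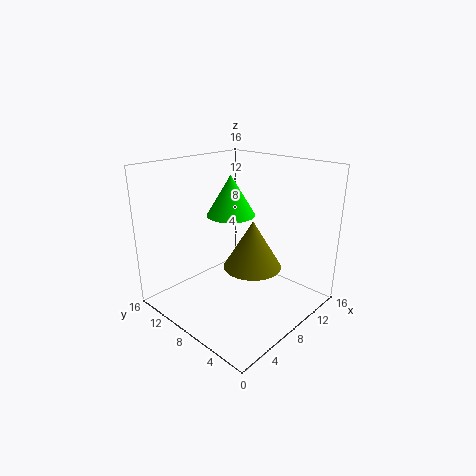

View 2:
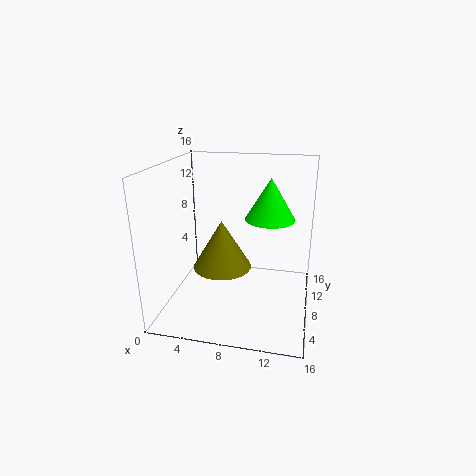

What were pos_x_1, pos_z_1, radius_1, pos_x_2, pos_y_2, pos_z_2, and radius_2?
pos_x_1 = 11, pos_z_1 = 9, radius_1 = 3, pos_x_2 = 7, pos_y_2 = 5, pos_z_2 = 6, radius_2 = 3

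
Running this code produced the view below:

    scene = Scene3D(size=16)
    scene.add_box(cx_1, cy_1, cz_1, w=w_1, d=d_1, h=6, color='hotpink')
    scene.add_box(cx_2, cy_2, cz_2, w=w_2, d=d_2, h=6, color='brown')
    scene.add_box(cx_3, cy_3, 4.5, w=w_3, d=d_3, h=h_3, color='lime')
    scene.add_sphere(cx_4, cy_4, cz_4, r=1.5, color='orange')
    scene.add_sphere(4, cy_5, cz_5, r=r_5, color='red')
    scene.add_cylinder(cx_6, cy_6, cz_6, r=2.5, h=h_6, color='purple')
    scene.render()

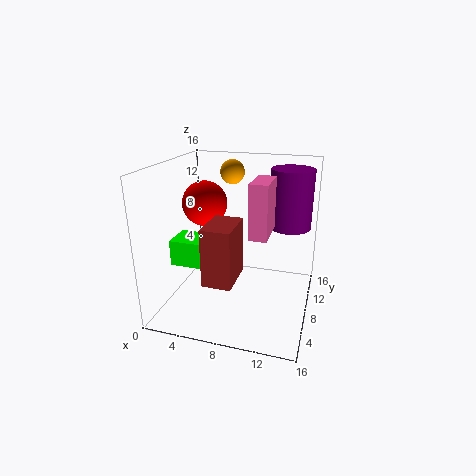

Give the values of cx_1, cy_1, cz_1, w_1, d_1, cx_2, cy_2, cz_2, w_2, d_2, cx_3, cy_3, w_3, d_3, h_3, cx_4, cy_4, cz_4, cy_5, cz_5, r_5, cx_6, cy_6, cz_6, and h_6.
cx_1 = 9.5
cy_1 = 6.5
cz_1 = 8.5
w_1 = 2
d_1 = 4.5
cx_2 = 6
cy_2 = 2
cz_2 = 5
w_2 = 3
d_2 = 4.5
cx_3 = 0.5
cy_3 = 6
w_3 = 5
d_3 = 3.5
h_3 = 3
cx_4 = 5.5
cy_4 = 14
cz_4 = 14
cy_5 = 8.5
cz_5 = 11.5
r_5 = 2.5
cx_6 = 13
cy_6 = 13
cz_6 = 8
h_6 = 7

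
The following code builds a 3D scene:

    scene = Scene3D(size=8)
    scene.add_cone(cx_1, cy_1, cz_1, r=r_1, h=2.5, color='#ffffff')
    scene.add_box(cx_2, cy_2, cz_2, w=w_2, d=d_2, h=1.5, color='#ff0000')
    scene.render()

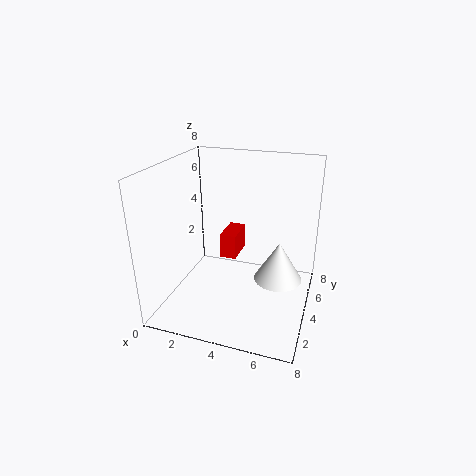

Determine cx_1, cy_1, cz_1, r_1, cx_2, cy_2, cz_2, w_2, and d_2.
cx_1 = 6; cy_1 = 6; cz_1 = 0.5; r_1 = 1.5; cx_2 = 2.5; cy_2 = 5; cz_2 = 2; w_2 = 1; d_2 = 2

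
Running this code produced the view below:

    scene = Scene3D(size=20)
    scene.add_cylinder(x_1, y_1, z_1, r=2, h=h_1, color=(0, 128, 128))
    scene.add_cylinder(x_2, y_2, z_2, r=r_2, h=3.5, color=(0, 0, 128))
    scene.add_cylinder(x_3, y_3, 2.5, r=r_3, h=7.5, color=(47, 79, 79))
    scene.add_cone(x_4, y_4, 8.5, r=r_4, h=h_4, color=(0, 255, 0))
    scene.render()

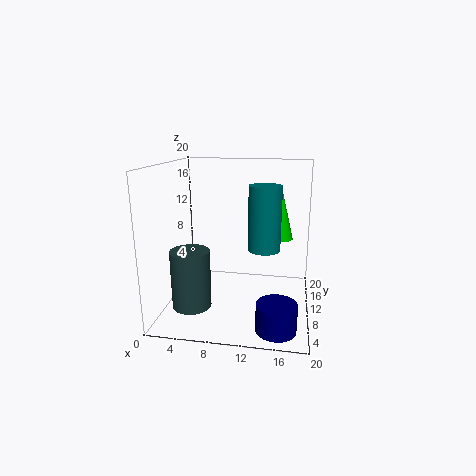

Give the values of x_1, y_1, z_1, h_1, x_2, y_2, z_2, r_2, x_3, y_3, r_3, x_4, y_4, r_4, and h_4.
x_1 = 14
y_1 = 6
z_1 = 10
h_1 = 8
x_2 = 16
y_2 = 2.5
z_2 = 1
r_2 = 2.5
x_3 = 5
y_3 = 4
r_3 = 2.5
x_4 = 15.5
y_4 = 15.5
r_4 = 2
h_4 = 8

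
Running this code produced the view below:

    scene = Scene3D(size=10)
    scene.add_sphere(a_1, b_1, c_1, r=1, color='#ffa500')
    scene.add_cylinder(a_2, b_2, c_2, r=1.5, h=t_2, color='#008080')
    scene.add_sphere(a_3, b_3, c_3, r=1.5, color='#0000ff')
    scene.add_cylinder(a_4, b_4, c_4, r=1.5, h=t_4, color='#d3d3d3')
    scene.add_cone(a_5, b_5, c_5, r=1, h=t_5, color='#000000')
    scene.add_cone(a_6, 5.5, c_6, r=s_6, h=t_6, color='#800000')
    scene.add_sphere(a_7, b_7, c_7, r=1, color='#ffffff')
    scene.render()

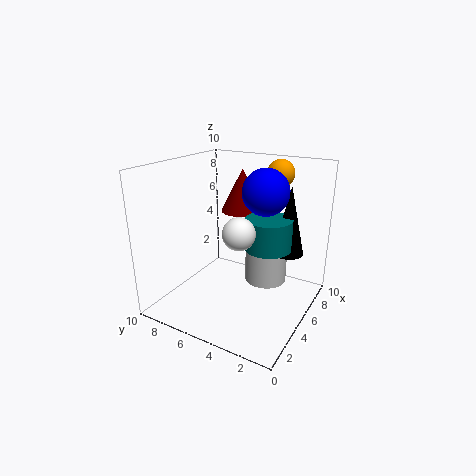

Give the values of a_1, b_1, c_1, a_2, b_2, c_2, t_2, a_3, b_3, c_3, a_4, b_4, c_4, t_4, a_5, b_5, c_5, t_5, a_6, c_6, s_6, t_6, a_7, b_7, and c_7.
a_1 = 8.5, b_1 = 3.5, c_1 = 9, a_2 = 4.5, b_2 = 2.5, c_2 = 5, t_2 = 2, a_3 = 5, b_3 = 3, c_3 = 8.5, a_4 = 6.5, b_4 = 3.5, c_4 = 1.5, t_4 = 4, a_5 = 5.5, b_5 = 1.5, c_5 = 4.5, t_5 = 4.5, a_6 = 6.5, c_6 = 6.5, s_6 = 1.5, t_6 = 3, a_7 = 2.5, b_7 = 3.5, c_7 = 6.5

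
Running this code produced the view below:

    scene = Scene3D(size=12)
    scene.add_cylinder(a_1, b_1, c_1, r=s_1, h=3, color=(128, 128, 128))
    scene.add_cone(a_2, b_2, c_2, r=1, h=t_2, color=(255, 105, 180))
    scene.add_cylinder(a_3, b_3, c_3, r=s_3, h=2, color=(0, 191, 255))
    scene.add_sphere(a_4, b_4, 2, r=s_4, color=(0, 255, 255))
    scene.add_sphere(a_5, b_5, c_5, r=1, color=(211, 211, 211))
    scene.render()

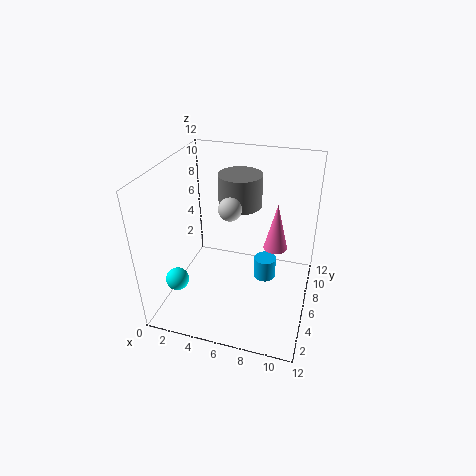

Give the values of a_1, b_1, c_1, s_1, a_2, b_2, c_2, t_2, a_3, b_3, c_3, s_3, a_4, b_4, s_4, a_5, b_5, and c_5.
a_1 = 5, b_1 = 10, c_1 = 7, s_1 = 2, a_2 = 9, b_2 = 7, c_2 = 5, t_2 = 4, a_3 = 8, b_3 = 8, c_3 = 1, s_3 = 1, a_4 = 1, b_4 = 4, s_4 = 1, a_5 = 5, b_5 = 7, c_5 = 8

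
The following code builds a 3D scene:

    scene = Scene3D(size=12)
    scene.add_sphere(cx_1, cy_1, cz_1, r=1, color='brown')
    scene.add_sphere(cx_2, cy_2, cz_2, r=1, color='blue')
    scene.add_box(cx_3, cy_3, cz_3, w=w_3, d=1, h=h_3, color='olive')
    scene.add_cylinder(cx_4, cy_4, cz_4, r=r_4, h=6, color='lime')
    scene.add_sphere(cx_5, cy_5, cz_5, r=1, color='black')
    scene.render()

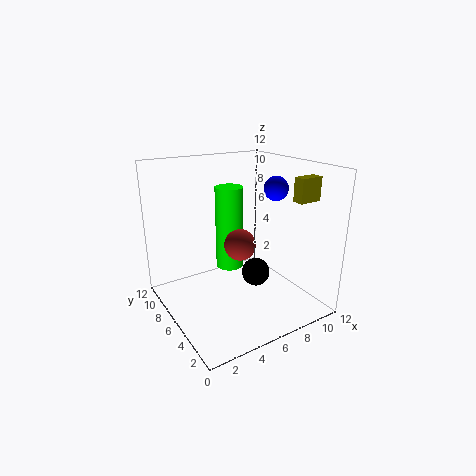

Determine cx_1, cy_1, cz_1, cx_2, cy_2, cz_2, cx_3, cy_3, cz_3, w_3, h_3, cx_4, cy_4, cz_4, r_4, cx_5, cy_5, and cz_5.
cx_1 = 3
cy_1 = 1
cz_1 = 8
cx_2 = 9
cy_2 = 5
cz_2 = 10
cx_3 = 10
cy_3 = 3
cz_3 = 9
w_3 = 2
h_3 = 2
cx_4 = 4
cy_4 = 4
cz_4 = 5
r_4 = 1
cx_5 = 5
cy_5 = 2
cz_5 = 5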